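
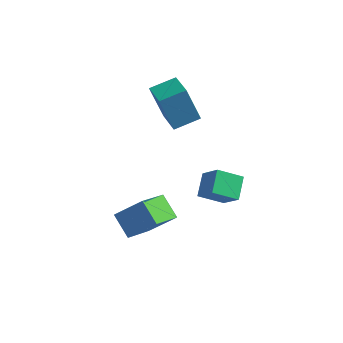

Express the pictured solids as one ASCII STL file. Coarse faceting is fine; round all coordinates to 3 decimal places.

solid 
facet normal -0.712 -0.519 0.472
outer loop
vertex 2.848 0.362 -2.043
vertex 1.854 0.776 -3.087
vertex 3.155 -0.714 -2.762
endloop
endfacet
facet normal 0.663 -0.276 0.696
outer loop
vertex 4.166 0.024 -3.433
vertex 2.848 0.362 -2.043
vertex 3.155 -0.714 -2.762
endloop
endfacet
facet normal -0.713 -0.519 0.472
outer loop
vertex 3.155 -0.714 -2.762
vertex 1.854 0.776 -3.087
vertex 2.161 -0.299 -3.806
endloop
endfacet
facet normal 0.231 -0.809 -0.541
outer loop
vertex 2.161 -0.299 -3.806
vertex 4.166 0.024 -3.433
vertex 3.155 -0.714 -2.762
endloop
endfacet
facet normal -0.231 0.809 0.541
outer loop
vertex 2.848 0.362 -2.043
vertex 2.865 1.514 -3.758
vertex 1.854 0.776 -3.087
endloop
endfacet
facet normal 0.663 -0.276 0.696
outer loop
vertex 3.859 1.099 -2.714
vertex 2.848 0.362 -2.043
vertex 4.166 0.024 -3.433
endloop
endfacet
facet normal -0.231 0.809 0.541
outer loop
vertex 3.859 1.099 -2.714
vertex 2.865 1.514 -3.758
vertex 2.848 0.362 -2.043
endloop
endfacet
facet normal -0.663 0.276 -0.696
outer loop
vertex 1.854 0.776 -3.087
vertex 2.865 1.514 -3.758
vertex 2.161 -0.299 -3.806
endloop
endfacet
facet normal 0.231 -0.809 -0.541
outer loop
vertex 3.172 0.438 -4.477
vertex 4.166 0.024 -3.433
vertex 2.161 -0.299 -3.806
endloop
endfacet
facet normal -0.663 0.276 -0.696
outer loop
vertex 2.161 -0.299 -3.806
vertex 2.865 1.514 -3.758
vertex 3.172 0.438 -4.477
endloop
endfacet
facet normal 0.712 0.519 -0.472
outer loop
vertex 3.172 0.438 -4.477
vertex 3.859 1.099 -2.714
vertex 4.166 0.024 -3.433
endloop
endfacet
facet normal 0.713 0.519 -0.472
outer loop
vertex 2.865 1.514 -3.758
vertex 3.859 1.099 -2.714
vertex 3.172 0.438 -4.477
endloop
endfacet
facet normal -0.691 -0.316 -0.650
outer loop
vertex -0.089 -4.153 -3.069
vertex -0.01 -2.38 -4.014
vertex 0.922 -4.643 -3.905
endloop
endfacet
facet normal -0.039 -0.882 0.470
outer loop
vertex 2.11 -4.1 -2.786
vertex -0.089 -4.153 -3.069
vertex 0.922 -4.643 -3.905
endloop
endfacet
facet normal -0.691 -0.316 -0.650
outer loop
vertex 0.922 -4.643 -3.905
vertex -0.01 -2.38 -4.014
vertex 1.0 -2.871 -4.849
endloop
endfacet
facet normal 0.722 -0.350 -0.597
outer loop
vertex 1.0 -2.871 -4.849
vertex 2.11 -4.1 -2.786
vertex 0.922 -4.643 -3.905
endloop
endfacet
facet normal -0.722 0.350 0.597
outer loop
vertex -0.089 -4.153 -3.069
vertex 1.178 -1.837 -2.895
vertex -0.01 -2.38 -4.014
endloop
endfacet
facet normal -0.039 -0.881 0.471
outer loop
vertex 1.1 -3.609 -1.951
vertex -0.089 -4.153 -3.069
vertex 2.11 -4.1 -2.786
endloop
endfacet
facet normal -0.722 0.350 0.597
outer loop
vertex 1.1 -3.609 -1.951
vertex 1.178 -1.837 -2.895
vertex -0.089 -4.153 -3.069
endloop
endfacet
facet normal 0.040 0.882 -0.470
outer loop
vertex -0.01 -2.38 -4.014
vertex 1.178 -1.837 -2.895
vertex 1.0 -2.871 -4.849
endloop
endfacet
facet normal 0.722 -0.350 -0.597
outer loop
vertex 2.189 -2.327 -3.731
vertex 2.11 -4.1 -2.786
vertex 1.0 -2.871 -4.849
endloop
endfacet
facet normal 0.039 0.882 -0.470
outer loop
vertex 1.0 -2.871 -4.849
vertex 1.178 -1.837 -2.895
vertex 2.189 -2.327 -3.731
endloop
endfacet
facet normal 0.691 0.316 0.650
outer loop
vertex 2.189 -2.327 -3.731
vertex 1.1 -3.609 -1.951
vertex 2.11 -4.1 -2.786
endloop
endfacet
facet normal 0.691 0.316 0.650
outer loop
vertex 1.178 -1.837 -2.895
vertex 1.1 -3.609 -1.951
vertex 2.189 -2.327 -3.731
endloop
endfacet
facet normal -0.615 -0.733 -0.290
outer loop
vertex 0.194 -0.421 2.453
vertex -0.941 0.633 2.194
vertex 0.84 -0.199 0.52
endloop
endfacet
facet normal 0.723 -0.671 0.164
outer loop
vertex 1.701 0.827 0.926
vertex 0.194 -0.421 2.453
vertex 0.84 -0.199 0.52
endloop
endfacet
facet normal -0.615 -0.734 -0.289
outer loop
vertex 0.84 -0.199 0.52
vertex -0.941 0.633 2.194
vertex -0.295 0.854 0.261
endloop
endfacet
facet normal 0.316 0.108 -0.943
outer loop
vertex -0.295 0.854 0.261
vertex 1.701 0.827 0.926
vertex 0.84 -0.199 0.52
endloop
endfacet
facet normal -0.316 -0.108 0.943
outer loop
vertex 0.194 -0.421 2.453
vertex -0.08 1.659 2.6
vertex -0.941 0.633 2.194
endloop
endfacet
facet normal 0.723 -0.671 0.165
outer loop
vertex 1.055 0.606 2.859
vertex 0.194 -0.421 2.453
vertex 1.701 0.827 0.926
endloop
endfacet
facet normal -0.315 -0.108 0.943
outer loop
vertex 1.055 0.606 2.859
vertex -0.08 1.659 2.6
vertex 0.194 -0.421 2.453
endloop
endfacet
facet normal -0.722 0.671 -0.165
outer loop
vertex -0.941 0.633 2.194
vertex -0.08 1.659 2.6
vertex -0.295 0.854 0.261
endloop
endfacet
facet normal 0.316 0.108 -0.943
outer loop
vertex 0.566 1.881 0.667
vertex 1.701 0.827 0.926
vertex -0.295 0.854 0.261
endloop
endfacet
facet normal -0.723 0.671 -0.165
outer loop
vertex -0.295 0.854 0.261
vertex -0.08 1.659 2.6
vertex 0.566 1.881 0.667
endloop
endfacet
facet normal 0.615 0.733 0.289
outer loop
vertex 0.566 1.881 0.667
vertex 1.055 0.606 2.859
vertex 1.701 0.827 0.926
endloop
endfacet
facet normal 0.615 0.734 0.290
outer loop
vertex -0.08 1.659 2.6
vertex 1.055 0.606 2.859
vertex 0.566 1.881 0.667
endloop
endfacet

endsolid


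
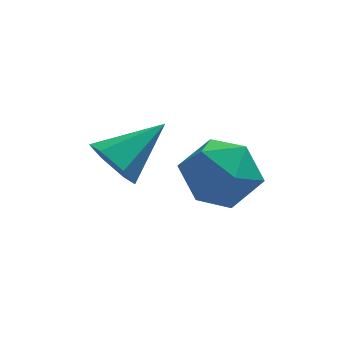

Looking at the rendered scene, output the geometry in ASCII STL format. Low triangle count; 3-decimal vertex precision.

solid 
facet normal -0.771 -0.421 -0.477
outer loop
vertex -3.976 -0.892 -3.907
vertex -4.522 -0.403 -3.456
vertex -4.211 -0.121 -4.207
endloop
endfacet
facet normal 0.819 0.027 -0.573
outer loop
vertex -3.976 -0.892 -3.907
vertex -4.211 -0.121 -4.207
vertex -3.078 0.383 -2.564
endloop
endfacet
facet normal -0.772 -0.420 -0.477
outer loop
vertex -4.211 -0.121 -4.207
vertex -4.522 -0.403 -3.456
vertex -4.756 0.368 -3.756
endloop
endfacet
facet normal 0.333 0.812 -0.479
outer loop
vertex -4.211 -0.121 -4.207
vertex -4.756 0.368 -3.756
vertex -3.078 0.383 -2.564
endloop
endfacet
facet normal -0.772 -0.420 -0.477
outer loop
vertex -4.756 0.368 -3.756
vertex -4.522 -0.403 -3.456
vertex -5.067 0.086 -3.005
endloop
endfacet
facet normal -0.201 0.942 0.271
outer loop
vertex -4.756 0.368 -3.756
vertex -5.067 0.086 -3.005
vertex -3.078 0.383 -2.564
endloop
endfacet
facet normal -0.772 -0.421 -0.477
outer loop
vertex -5.067 0.086 -3.005
vertex -4.522 -0.403 -3.456
vertex -4.832 -0.685 -2.705
endloop
endfacet
facet normal -0.248 0.285 0.926
outer loop
vertex -5.067 0.086 -3.005
vertex -4.832 -0.685 -2.705
vertex -3.078 0.383 -2.564
endloop
endfacet
facet normal -0.772 -0.421 -0.477
outer loop
vertex -4.832 -0.685 -2.705
vertex -4.522 -0.403 -3.456
vertex -4.287 -1.174 -3.156
endloop
endfacet
facet normal 0.238 -0.501 0.832
outer loop
vertex -4.832 -0.685 -2.705
vertex -4.287 -1.174 -3.156
vertex -3.078 0.383 -2.564
endloop
endfacet
facet normal -0.771 -0.421 -0.477
outer loop
vertex -4.287 -1.174 -3.156
vertex -4.522 -0.403 -3.456
vertex -3.976 -0.892 -3.907
endloop
endfacet
facet normal 0.772 -0.631 0.083
outer loop
vertex -4.287 -1.174 -3.156
vertex -3.976 -0.892 -3.907
vertex -3.078 0.383 -2.564
endloop
endfacet
facet normal 0.130 -0.390 0.912
outer loop
vertex -1.245 -1.592 -2.131
vertex -2.396 -1.832 -2.069
vertex -1.651 -2.628 -2.516
endloop
endfacet
facet normal 0.717 -0.472 0.513
outer loop
vertex -1.245 -1.592 -2.131
vertex -1.651 -2.628 -2.516
vertex -0.83 -2.051 -3.132
endloop
endfacet
facet normal 0.935 0.175 0.307
outer loop
vertex -1.245 -1.592 -2.131
vertex -0.83 -2.051 -3.132
vertex -1.067 -0.899 -3.067
endloop
endfacet
facet normal 0.484 0.657 0.578
outer loop
vertex -1.245 -1.592 -2.131
vertex -1.067 -0.899 -3.067
vertex -2.035 -0.764 -2.41
endloop
endfacet
facet normal -0.013 0.308 0.951
outer loop
vertex -1.245 -1.592 -2.131
vertex -2.035 -0.764 -2.41
vertex -2.396 -1.832 -2.069
endloop
endfacet
facet normal 0.537 -0.840 -0.071
outer loop
vertex -0.83 -2.051 -3.132
vertex -1.651 -2.628 -2.516
vertex -1.725 -2.576 -3.69
endloop
endfacet
facet normal -0.412 -0.708 0.574
outer loop
vertex -1.651 -2.628 -2.516
vertex -2.396 -1.832 -2.069
vertex -2.693 -2.441 -3.033
endloop
endfacet
facet normal -0.645 0.422 0.638
outer loop
vertex -2.396 -1.832 -2.069
vertex -2.035 -0.764 -2.41
vertex -2.93 -1.289 -2.968
endloop
endfacet
facet normal 0.160 0.986 0.034
outer loop
vertex -2.035 -0.764 -2.41
vertex -1.067 -0.899 -3.067
vertex -2.109 -0.712 -3.584
endloop
endfacet
facet normal 0.891 0.206 -0.405
outer loop
vertex -1.067 -0.899 -3.067
vertex -0.83 -2.051 -3.132
vertex -1.364 -1.508 -4.031
endloop
endfacet
facet normal -0.484 -0.657 -0.578
outer loop
vertex -2.515 -1.748 -3.969
vertex -1.725 -2.576 -3.69
vertex -2.693 -2.441 -3.033
endloop
endfacet
facet normal -0.935 -0.175 -0.307
outer loop
vertex -2.515 -1.748 -3.969
vertex -2.693 -2.441 -3.033
vertex -2.93 -1.289 -2.968
endloop
endfacet
facet normal -0.717 0.472 -0.513
outer loop
vertex -2.515 -1.748 -3.969
vertex -2.93 -1.289 -2.968
vertex -2.109 -0.712 -3.584
endloop
endfacet
facet normal -0.130 0.390 -0.912
outer loop
vertex -2.515 -1.748 -3.969
vertex -2.109 -0.712 -3.584
vertex -1.364 -1.508 -4.031
endloop
endfacet
facet normal 0.013 -0.308 -0.951
outer loop
vertex -2.515 -1.748 -3.969
vertex -1.364 -1.508 -4.031
vertex -1.725 -2.576 -3.69
endloop
endfacet
facet normal -0.160 -0.986 -0.034
outer loop
vertex -2.693 -2.441 -3.033
vertex -1.725 -2.576 -3.69
vertex -1.651 -2.628 -2.516
endloop
endfacet
facet normal -0.891 -0.206 0.405
outer loop
vertex -2.93 -1.289 -2.968
vertex -2.693 -2.441 -3.033
vertex -2.396 -1.832 -2.069
endloop
endfacet
facet normal -0.537 0.840 0.071
outer loop
vertex -2.109 -0.712 -3.584
vertex -2.93 -1.289 -2.968
vertex -2.035 -0.764 -2.41
endloop
endfacet
facet normal 0.412 0.708 -0.574
outer loop
vertex -1.364 -1.508 -4.031
vertex -2.109 -0.712 -3.584
vertex -1.067 -0.899 -3.067
endloop
endfacet
facet normal 0.645 -0.422 -0.638
outer loop
vertex -1.725 -2.576 -3.69
vertex -1.364 -1.508 -4.031
vertex -0.83 -2.051 -3.132
endloop
endfacet

endsolid


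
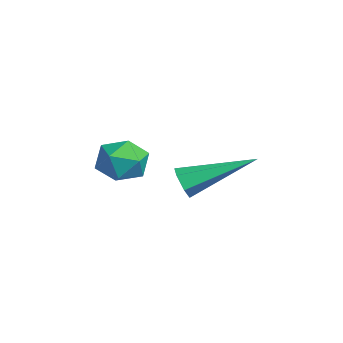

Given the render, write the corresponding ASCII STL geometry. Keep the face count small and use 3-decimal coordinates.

solid 
facet normal -0.969 0.197 -0.151
outer loop
vertex -0.794 -1.977 0.627
vertex -0.962 -2.673 0.796
vertex -0.94 -2.161 1.324
endloop
endfacet
facet normal -0.623 0.778 0.075
outer loop
vertex -0.794 -1.977 0.627
vertex -0.94 -2.161 1.324
vertex -0.385 -1.702 1.173
endloop
endfacet
facet normal -0.098 0.916 -0.388
outer loop
vertex -0.794 -1.977 0.627
vertex -0.385 -1.702 1.173
vertex -0.063 -1.931 0.552
endloop
endfacet
facet normal -0.119 0.420 -0.900
outer loop
vertex -0.794 -1.977 0.627
vertex -0.063 -1.931 0.552
vertex -0.42 -2.531 0.319
endloop
endfacet
facet normal -0.657 -0.024 -0.754
outer loop
vertex -0.794 -1.977 0.627
vertex -0.42 -2.531 0.319
vertex -0.962 -2.673 0.796
endloop
endfacet
facet normal -0.327 0.628 0.706
outer loop
vertex -0.385 -1.702 1.173
vertex -0.94 -2.161 1.324
vertex -0.3 -2.229 1.681
endloop
endfacet
facet normal -0.887 -0.313 0.340
outer loop
vertex -0.94 -2.161 1.324
vertex -0.962 -2.673 0.796
vertex -0.657 -2.829 1.448
endloop
endfacet
facet normal -0.382 -0.673 -0.634
outer loop
vertex -0.962 -2.673 0.796
vertex -0.42 -2.531 0.319
vertex -0.335 -3.058 0.827
endloop
endfacet
facet normal 0.490 0.046 -0.870
outer loop
vertex -0.42 -2.531 0.319
vertex -0.063 -1.931 0.552
vertex 0.22 -2.599 0.676
endloop
endfacet
facet normal 0.524 0.851 -0.042
outer loop
vertex -0.063 -1.931 0.552
vertex -0.385 -1.702 1.173
vertex 0.242 -2.087 1.204
endloop
endfacet
facet normal 0.119 -0.420 0.900
outer loop
vertex 0.074 -2.783 1.373
vertex -0.3 -2.229 1.681
vertex -0.657 -2.829 1.448
endloop
endfacet
facet normal 0.098 -0.916 0.388
outer loop
vertex 0.074 -2.783 1.373
vertex -0.657 -2.829 1.448
vertex -0.335 -3.058 0.827
endloop
endfacet
facet normal 0.623 -0.778 -0.075
outer loop
vertex 0.074 -2.783 1.373
vertex -0.335 -3.058 0.827
vertex 0.22 -2.599 0.676
endloop
endfacet
facet normal 0.969 -0.197 0.151
outer loop
vertex 0.074 -2.783 1.373
vertex 0.22 -2.599 0.676
vertex 0.242 -2.087 1.204
endloop
endfacet
facet normal 0.657 0.024 0.754
outer loop
vertex 0.074 -2.783 1.373
vertex 0.242 -2.087 1.204
vertex -0.3 -2.229 1.681
endloop
endfacet
facet normal -0.490 -0.046 0.870
outer loop
vertex -0.657 -2.829 1.448
vertex -0.3 -2.229 1.681
vertex -0.94 -2.161 1.324
endloop
endfacet
facet normal -0.524 -0.851 0.042
outer loop
vertex -0.335 -3.058 0.827
vertex -0.657 -2.829 1.448
vertex -0.962 -2.673 0.796
endloop
endfacet
facet normal 0.327 -0.628 -0.706
outer loop
vertex 0.22 -2.599 0.676
vertex -0.335 -3.058 0.827
vertex -0.42 -2.531 0.319
endloop
endfacet
facet normal 0.887 0.313 -0.340
outer loop
vertex 0.242 -2.087 1.204
vertex 0.22 -2.599 0.676
vertex -0.063 -1.931 0.552
endloop
endfacet
facet normal 0.382 0.673 0.634
outer loop
vertex -0.3 -2.229 1.681
vertex 0.242 -2.087 1.204
vertex -0.385 -1.702 1.173
endloop
endfacet
facet normal -0.146 -0.914 -0.379
outer loop
vertex -0.445 -1.003 0.315
vertex -0.689 -0.803 -0.073
vertex -0.194 -0.872 -0.097
endloop
endfacet
facet normal 0.864 -0.113 0.490
outer loop
vertex -0.445 -1.003 0.315
vertex -0.194 -0.872 -0.097
vertex -0.391 1.043 0.693
endloop
endfacet
facet normal -0.146 -0.914 -0.380
outer loop
vertex -0.194 -0.872 -0.097
vertex -0.689 -0.803 -0.073
vertex -0.437 -0.672 -0.485
endloop
endfacet
facet normal 0.873 0.260 -0.413
outer loop
vertex -0.194 -0.872 -0.097
vertex -0.437 -0.672 -0.485
vertex -0.391 1.043 0.693
endloop
endfacet
facet normal -0.148 -0.913 -0.381
outer loop
vertex -0.437 -0.672 -0.485
vertex -0.689 -0.803 -0.073
vertex -0.932 -0.602 -0.461
endloop
endfacet
facet normal 0.040 0.565 -0.824
outer loop
vertex -0.437 -0.672 -0.485
vertex -0.932 -0.602 -0.461
vertex -0.391 1.043 0.693
endloop
endfacet
facet normal -0.148 -0.913 -0.380
outer loop
vertex -0.932 -0.602 -0.461
vertex -0.689 -0.803 -0.073
vertex -1.183 -0.733 -0.049
endloop
endfacet
facet normal -0.803 0.496 -0.331
outer loop
vertex -0.932 -0.602 -0.461
vertex -1.183 -0.733 -0.049
vertex -0.391 1.043 0.693
endloop
endfacet
facet normal -0.148 -0.914 -0.378
outer loop
vertex -1.183 -0.733 -0.049
vertex -0.689 -0.803 -0.073
vertex -0.94 -0.933 0.339
endloop
endfacet
facet normal -0.811 0.123 0.572
outer loop
vertex -1.183 -0.733 -0.049
vertex -0.94 -0.933 0.339
vertex -0.391 1.043 0.693
endloop
endfacet
facet normal -0.148 -0.914 -0.378
outer loop
vertex -0.94 -0.933 0.339
vertex -0.689 -0.803 -0.073
vertex -0.445 -1.003 0.315
endloop
endfacet
facet normal 0.022 -0.182 0.983
outer loop
vertex -0.94 -0.933 0.339
vertex -0.445 -1.003 0.315
vertex -0.391 1.043 0.693
endloop
endfacet

endsolid


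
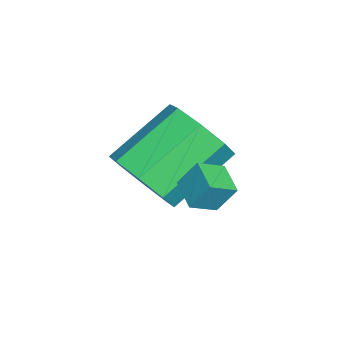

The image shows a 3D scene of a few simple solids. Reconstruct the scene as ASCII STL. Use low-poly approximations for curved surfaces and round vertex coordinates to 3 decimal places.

solid 
facet normal 0.585 -0.593 -0.553
outer loop
vertex 0.223 -3.845 1.556
vertex -0.571 -3.938 0.815
vertex 0.265 -3.256 0.968
endloop
endfacet
facet normal 0.810 0.385 0.443
outer loop
vertex 0.223 -3.845 1.556
vertex 0.265 -3.256 0.968
vertex -1.034 -2.569 2.745
endloop
endfacet
facet normal 0.810 0.385 0.443
outer loop
vertex -1.034 -2.569 2.745
vertex 0.265 -3.256 0.968
vertex -0.992 -1.98 2.157
endloop
endfacet
facet normal -0.584 0.594 0.553
outer loop
vertex -1.034 -2.569 2.745
vertex -0.992 -1.98 2.157
vertex -1.829 -2.662 2.005
endloop
endfacet
facet normal 0.585 -0.593 -0.553
outer loop
vertex 0.265 -3.256 0.968
vertex -0.571 -3.938 0.815
vertex -0.183 -3.066 0.29
endloop
endfacet
facet normal 0.608 0.772 -0.185
outer loop
vertex 0.265 -3.256 0.968
vertex -0.183 -3.066 0.29
vertex -0.992 -1.98 2.157
endloop
endfacet
facet normal 0.608 0.772 -0.185
outer loop
vertex -0.992 -1.98 2.157
vertex -0.183 -3.066 0.29
vertex -1.44 -1.79 1.479
endloop
endfacet
facet normal -0.584 0.594 0.553
outer loop
vertex -0.992 -1.98 2.157
vertex -1.44 -1.79 1.479
vertex -1.829 -2.662 2.005
endloop
endfacet
facet normal 0.584 -0.593 -0.554
outer loop
vertex -0.183 -3.066 0.29
vertex -0.571 -3.938 0.815
vertex -0.859 -3.386 -0.08
endloop
endfacet
facet normal 0.051 0.707 -0.705
outer loop
vertex -0.183 -3.066 0.29
vertex -0.859 -3.386 -0.08
vertex -1.44 -1.79 1.479
endloop
endfacet
facet normal 0.050 0.707 -0.705
outer loop
vertex -1.44 -1.79 1.479
vertex -0.859 -3.386 -0.08
vertex -2.116 -2.111 1.109
endloop
endfacet
facet normal -0.585 0.594 0.553
outer loop
vertex -1.44 -1.79 1.479
vertex -2.116 -2.111 1.109
vertex -1.829 -2.662 2.005
endloop
endfacet
facet normal 0.585 -0.593 -0.554
outer loop
vertex -0.859 -3.386 -0.08
vertex -0.571 -3.938 0.815
vertex -1.366 -4.031 0.075
endloop
endfacet
facet normal -0.537 0.227 -0.812
outer loop
vertex -0.859 -3.386 -0.08
vertex -1.366 -4.031 0.075
vertex -2.116 -2.111 1.109
endloop
endfacet
facet normal -0.537 0.228 -0.812
outer loop
vertex -2.116 -2.111 1.109
vertex -1.366 -4.031 0.075
vertex -2.623 -2.755 1.264
endloop
endfacet
facet normal -0.585 0.594 0.552
outer loop
vertex -2.116 -2.111 1.109
vertex -2.623 -2.755 1.264
vertex -1.829 -2.662 2.005
endloop
endfacet
facet normal 0.584 -0.594 -0.553
outer loop
vertex -1.366 -4.031 0.075
vertex -0.571 -3.938 0.815
vertex -1.408 -4.62 0.663
endloop
endfacet
facet normal -0.810 -0.385 -0.443
outer loop
vertex -1.366 -4.031 0.075
vertex -1.408 -4.62 0.663
vertex -2.623 -2.755 1.264
endloop
endfacet
facet normal -0.810 -0.385 -0.443
outer loop
vertex -2.623 -2.755 1.264
vertex -1.408 -4.62 0.663
vertex -2.665 -3.344 1.852
endloop
endfacet
facet normal -0.585 0.593 0.553
outer loop
vertex -2.623 -2.755 1.264
vertex -2.665 -3.344 1.852
vertex -1.829 -2.662 2.005
endloop
endfacet
facet normal 0.584 -0.594 -0.553
outer loop
vertex -1.408 -4.62 0.663
vertex -0.571 -3.938 0.815
vertex -0.96 -4.81 1.341
endloop
endfacet
facet normal -0.608 -0.772 0.185
outer loop
vertex -1.408 -4.62 0.663
vertex -0.96 -4.81 1.341
vertex -2.665 -3.344 1.852
endloop
endfacet
facet normal -0.608 -0.772 0.185
outer loop
vertex -2.665 -3.344 1.852
vertex -0.96 -4.81 1.341
vertex -2.217 -3.534 2.53
endloop
endfacet
facet normal -0.585 0.593 0.553
outer loop
vertex -2.665 -3.344 1.852
vertex -2.217 -3.534 2.53
vertex -1.829 -2.662 2.005
endloop
endfacet
facet normal 0.585 -0.594 -0.553
outer loop
vertex -0.96 -4.81 1.341
vertex -0.571 -3.938 0.815
vertex -0.284 -4.489 1.711
endloop
endfacet
facet normal -0.050 -0.707 0.705
outer loop
vertex -0.96 -4.81 1.341
vertex -0.284 -4.489 1.711
vertex -2.217 -3.534 2.53
endloop
endfacet
facet normal -0.051 -0.708 0.705
outer loop
vertex -2.217 -3.534 2.53
vertex -0.284 -4.489 1.711
vertex -1.541 -3.214 2.9
endloop
endfacet
facet normal -0.584 0.593 0.554
outer loop
vertex -2.217 -3.534 2.53
vertex -1.541 -3.214 2.9
vertex -1.829 -2.662 2.005
endloop
endfacet
facet normal 0.585 -0.594 -0.552
outer loop
vertex -0.284 -4.489 1.711
vertex -0.571 -3.938 0.815
vertex 0.223 -3.845 1.556
endloop
endfacet
facet normal 0.537 -0.228 0.812
outer loop
vertex -0.284 -4.489 1.711
vertex 0.223 -3.845 1.556
vertex -1.541 -3.214 2.9
endloop
endfacet
facet normal 0.537 -0.227 0.812
outer loop
vertex -1.541 -3.214 2.9
vertex 0.223 -3.845 1.556
vertex -1.034 -2.569 2.745
endloop
endfacet
facet normal -0.585 0.593 0.554
outer loop
vertex -1.541 -3.214 2.9
vertex -1.034 -2.569 2.745
vertex -1.829 -2.662 2.005
endloop
endfacet
facet normal -0.542 0.703 -0.460
outer loop
vertex 0.145 -1.818 2.22
vertex 0.892 -1.399 1.98
vertex 0.169 -2.292 1.467
endloop
endfacet
facet normal -0.840 -0.471 0.270
outer loop
vertex 0.608 -2.861 1.84
vertex 0.145 -1.818 2.22
vertex 0.169 -2.292 1.467
endloop
endfacet
facet normal -0.542 0.703 -0.460
outer loop
vertex 0.169 -2.292 1.467
vertex 0.892 -1.399 1.98
vertex 0.916 -1.873 1.227
endloop
endfacet
facet normal 0.027 -0.533 -0.846
outer loop
vertex 0.916 -1.873 1.227
vertex 0.608 -2.861 1.84
vertex 0.169 -2.292 1.467
endloop
endfacet
facet normal -0.027 0.533 0.846
outer loop
vertex 0.145 -1.818 2.22
vertex 1.331 -1.968 2.353
vertex 0.892 -1.399 1.98
endloop
endfacet
facet normal -0.840 -0.471 0.270
outer loop
vertex 0.584 -2.387 2.593
vertex 0.145 -1.818 2.22
vertex 0.608 -2.861 1.84
endloop
endfacet
facet normal -0.027 0.533 0.846
outer loop
vertex 0.584 -2.387 2.593
vertex 1.331 -1.968 2.353
vertex 0.145 -1.818 2.22
endloop
endfacet
facet normal 0.840 0.471 -0.270
outer loop
vertex 0.892 -1.399 1.98
vertex 1.331 -1.968 2.353
vertex 0.916 -1.873 1.227
endloop
endfacet
facet normal 0.027 -0.533 -0.846
outer loop
vertex 1.355 -2.442 1.6
vertex 0.608 -2.861 1.84
vertex 0.916 -1.873 1.227
endloop
endfacet
facet normal 0.840 0.471 -0.270
outer loop
vertex 0.916 -1.873 1.227
vertex 1.331 -1.968 2.353
vertex 1.355 -2.442 1.6
endloop
endfacet
facet normal 0.542 -0.703 0.460
outer loop
vertex 1.355 -2.442 1.6
vertex 0.584 -2.387 2.593
vertex 0.608 -2.861 1.84
endloop
endfacet
facet normal 0.542 -0.703 0.460
outer loop
vertex 1.331 -1.968 2.353
vertex 0.584 -2.387 2.593
vertex 1.355 -2.442 1.6
endloop
endfacet

endsolid


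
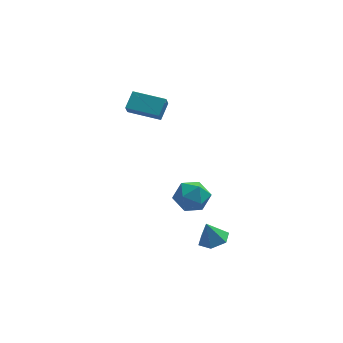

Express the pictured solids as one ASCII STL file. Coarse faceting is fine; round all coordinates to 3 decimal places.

solid 
facet normal 0.307 -0.043 -0.951
outer loop
vertex 0.232 -3.011 -2.16
vertex -0.597 -3.248 -2.417
vertex -0.369 -2.378 -2.383
endloop
endfacet
facet normal 0.428 0.633 0.645
outer loop
vertex 0.232 -3.011 -2.16
vertex -0.369 -2.378 -2.383
vertex -1.003 -3.192 -1.163
endloop
endfacet
facet normal 0.307 -0.043 -0.951
outer loop
vertex -0.369 -2.378 -2.383
vertex -0.597 -3.248 -2.417
vertex -1.198 -2.616 -2.64
endloop
endfacet
facet normal -0.362 0.851 0.380
outer loop
vertex -0.369 -2.378 -2.383
vertex -1.198 -2.616 -2.64
vertex -1.003 -3.192 -1.163
endloop
endfacet
facet normal 0.308 -0.042 -0.950
outer loop
vertex -1.198 -2.616 -2.64
vertex -0.597 -3.248 -2.417
vertex -1.426 -3.486 -2.675
endloop
endfacet
facet normal -0.946 0.239 0.218
outer loop
vertex -1.198 -2.616 -2.64
vertex -1.426 -3.486 -2.675
vertex -1.003 -3.192 -1.163
endloop
endfacet
facet normal 0.308 -0.043 -0.950
outer loop
vertex -1.426 -3.486 -2.675
vertex -0.597 -3.248 -2.417
vertex -0.826 -4.118 -2.452
endloop
endfacet
facet normal -0.741 -0.590 0.322
outer loop
vertex -1.426 -3.486 -2.675
vertex -0.826 -4.118 -2.452
vertex -1.003 -3.192 -1.163
endloop
endfacet
facet normal 0.307 -0.043 -0.951
outer loop
vertex -0.826 -4.118 -2.452
vertex -0.597 -3.248 -2.417
vertex 0.003 -3.88 -2.195
endloop
endfacet
facet normal 0.050 -0.808 0.587
outer loop
vertex -0.826 -4.118 -2.452
vertex 0.003 -3.88 -2.195
vertex -1.003 -3.192 -1.163
endloop
endfacet
facet normal 0.307 -0.043 -0.951
outer loop
vertex 0.003 -3.88 -2.195
vertex -0.597 -3.248 -2.417
vertex 0.232 -3.011 -2.16
endloop
endfacet
facet normal 0.633 -0.197 0.749
outer loop
vertex 0.003 -3.88 -2.195
vertex 0.232 -3.011 -2.16
vertex -1.003 -3.192 -1.163
endloop
endfacet
facet normal -0.276 -0.204 0.939
outer loop
vertex -2.202 -1.58 0.957
vertex -2.211 -2.658 0.72
vertex -1.288 -2.183 1.094
endloop
endfacet
facet normal 0.120 0.389 0.914
outer loop
vertex -2.202 -1.58 0.957
vertex -1.288 -2.183 1.094
vertex -1.221 -1.172 0.655
endloop
endfacet
facet normal -0.207 0.853 0.480
outer loop
vertex -2.202 -1.58 0.957
vertex -1.221 -1.172 0.655
vertex -2.104 -1.023 0.009
endloop
endfacet
facet normal -0.803 0.546 0.238
outer loop
vertex -2.202 -1.58 0.957
vertex -2.104 -1.023 0.009
vertex -2.716 -1.941 0.049
endloop
endfacet
facet normal -0.846 -0.108 0.522
outer loop
vertex -2.202 -1.58 0.957
vertex -2.716 -1.941 0.049
vertex -2.211 -2.658 0.72
endloop
endfacet
facet normal 0.750 0.221 0.624
outer loop
vertex -1.221 -1.172 0.655
vertex -1.288 -2.183 1.094
vertex -0.624 -1.999 0.231
endloop
endfacet
facet normal 0.110 -0.738 0.665
outer loop
vertex -1.288 -2.183 1.094
vertex -2.211 -2.658 0.72
vertex -1.236 -2.917 0.271
endloop
endfacet
facet normal -0.813 -0.582 -0.010
outer loop
vertex -2.211 -2.658 0.72
vertex -2.716 -1.941 0.049
vertex -2.119 -2.768 -0.375
endloop
endfacet
facet normal -0.743 0.475 -0.471
outer loop
vertex -2.716 -1.941 0.049
vertex -2.104 -1.023 0.009
vertex -2.052 -1.757 -0.814
endloop
endfacet
facet normal 0.222 0.972 -0.079
outer loop
vertex -2.104 -1.023 0.009
vertex -1.221 -1.172 0.655
vertex -1.129 -1.282 -0.44
endloop
endfacet
facet normal 0.803 -0.546 -0.238
outer loop
vertex -1.138 -2.36 -0.677
vertex -0.624 -1.999 0.231
vertex -1.236 -2.917 0.271
endloop
endfacet
facet normal 0.207 -0.853 -0.480
outer loop
vertex -1.138 -2.36 -0.677
vertex -1.236 -2.917 0.271
vertex -2.119 -2.768 -0.375
endloop
endfacet
facet normal -0.120 -0.389 -0.914
outer loop
vertex -1.138 -2.36 -0.677
vertex -2.119 -2.768 -0.375
vertex -2.052 -1.757 -0.814
endloop
endfacet
facet normal 0.276 0.204 -0.939
outer loop
vertex -1.138 -2.36 -0.677
vertex -2.052 -1.757 -0.814
vertex -1.129 -1.282 -0.44
endloop
endfacet
facet normal 0.846 0.108 -0.522
outer loop
vertex -1.138 -2.36 -0.677
vertex -1.129 -1.282 -0.44
vertex -0.624 -1.999 0.231
endloop
endfacet
facet normal 0.743 -0.475 0.471
outer loop
vertex -1.236 -2.917 0.271
vertex -0.624 -1.999 0.231
vertex -1.288 -2.183 1.094
endloop
endfacet
facet normal -0.222 -0.972 0.079
outer loop
vertex -2.119 -2.768 -0.375
vertex -1.236 -2.917 0.271
vertex -2.211 -2.658 0.72
endloop
endfacet
facet normal -0.750 -0.221 -0.624
outer loop
vertex -2.052 -1.757 -0.814
vertex -2.119 -2.768 -0.375
vertex -2.716 -1.941 0.049
endloop
endfacet
facet normal -0.110 0.738 -0.665
outer loop
vertex -1.129 -1.282 -0.44
vertex -2.052 -1.757 -0.814
vertex -2.104 -1.023 0.009
endloop
endfacet
facet normal 0.813 0.582 0.010
outer loop
vertex -0.624 -1.999 0.231
vertex -1.129 -1.282 -0.44
vertex -1.221 -1.172 0.655
endloop
endfacet
facet normal -0.916 0.390 0.095
outer loop
vertex -4.462 4.492 4.064
vertex -4.333 4.967 3.358
vertex -4.92 3.586 3.369
endloop
endfacet
facet normal -0.151 -0.552 0.820
outer loop
vertex -3.107 2.813 3.182
vertex -4.462 4.492 4.064
vertex -4.92 3.586 3.369
endloop
endfacet
facet normal -0.916 0.390 0.095
outer loop
vertex -4.92 3.586 3.369
vertex -4.333 4.967 3.358
vertex -4.791 4.061 2.664
endloop
endfacet
facet normal -0.372 -0.737 -0.564
outer loop
vertex -4.791 4.061 2.664
vertex -3.107 2.813 3.182
vertex -4.92 3.586 3.369
endloop
endfacet
facet normal 0.372 0.737 0.564
outer loop
vertex -4.462 4.492 4.064
vertex -2.52 4.194 3.171
vertex -4.333 4.967 3.358
endloop
endfacet
facet normal -0.150 -0.552 0.820
outer loop
vertex -2.649 3.719 3.876
vertex -4.462 4.492 4.064
vertex -3.107 2.813 3.182
endloop
endfacet
facet normal 0.373 0.737 0.564
outer loop
vertex -2.649 3.719 3.876
vertex -2.52 4.194 3.171
vertex -4.462 4.492 4.064
endloop
endfacet
facet normal 0.151 0.552 -0.820
outer loop
vertex -4.333 4.967 3.358
vertex -2.52 4.194 3.171
vertex -4.791 4.061 2.664
endloop
endfacet
facet normal -0.373 -0.737 -0.564
outer loop
vertex -2.978 3.288 2.476
vertex -3.107 2.813 3.182
vertex -4.791 4.061 2.664
endloop
endfacet
facet normal 0.151 0.553 -0.820
outer loop
vertex -4.791 4.061 2.664
vertex -2.52 4.194 3.171
vertex -2.978 3.288 2.476
endloop
endfacet
facet normal 0.916 -0.390 -0.095
outer loop
vertex -2.978 3.288 2.476
vertex -2.649 3.719 3.876
vertex -3.107 2.813 3.182
endloop
endfacet
facet normal 0.916 -0.390 -0.095
outer loop
vertex -2.52 4.194 3.171
vertex -2.649 3.719 3.876
vertex -2.978 3.288 2.476
endloop
endfacet

endsolid


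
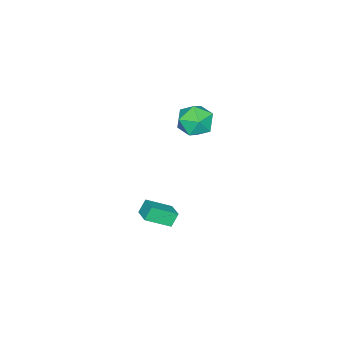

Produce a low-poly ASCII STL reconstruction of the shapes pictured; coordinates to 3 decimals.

solid 
facet normal -0.612 -0.749 -0.252
outer loop
vertex 3.454 -4.8 -2.727
vertex 2.985 -4.663 -1.995
vertex 2.533 -3.784 -3.51
endloop
endfacet
facet normal 0.534 -0.156 -0.831
outer loop
vertex 3.175 -2.997 -3.245
vertex 3.454 -4.8 -2.727
vertex 2.533 -3.784 -3.51
endloop
endfacet
facet normal -0.612 -0.750 -0.252
outer loop
vertex 2.533 -3.784 -3.51
vertex 2.985 -4.663 -1.995
vertex 2.063 -3.647 -2.778
endloop
endfacet
facet normal -0.584 0.643 -0.495
outer loop
vertex 2.063 -3.647 -2.778
vertex 3.175 -2.997 -3.245
vertex 2.533 -3.784 -3.51
endloop
endfacet
facet normal 0.584 -0.643 0.495
outer loop
vertex 3.454 -4.8 -2.727
vertex 3.627 -3.876 -1.73
vertex 2.985 -4.663 -1.995
endloop
endfacet
facet normal 0.534 -0.156 -0.831
outer loop
vertex 4.097 -4.013 -2.462
vertex 3.454 -4.8 -2.727
vertex 3.175 -2.997 -3.245
endloop
endfacet
facet normal 0.584 -0.644 0.495
outer loop
vertex 4.097 -4.013 -2.462
vertex 3.627 -3.876 -1.73
vertex 3.454 -4.8 -2.727
endloop
endfacet
facet normal -0.534 0.156 0.831
outer loop
vertex 2.985 -4.663 -1.995
vertex 3.627 -3.876 -1.73
vertex 2.063 -3.647 -2.778
endloop
endfacet
facet normal -0.584 0.644 -0.495
outer loop
vertex 2.706 -2.86 -2.513
vertex 3.175 -2.997 -3.245
vertex 2.063 -3.647 -2.778
endloop
endfacet
facet normal -0.534 0.156 0.831
outer loop
vertex 2.063 -3.647 -2.778
vertex 3.627 -3.876 -1.73
vertex 2.706 -2.86 -2.513
endloop
endfacet
facet normal 0.612 0.750 0.252
outer loop
vertex 2.706 -2.86 -2.513
vertex 4.097 -4.013 -2.462
vertex 3.175 -2.997 -3.245
endloop
endfacet
facet normal 0.612 0.749 0.253
outer loop
vertex 3.627 -3.876 -1.73
vertex 4.097 -4.013 -2.462
vertex 2.706 -2.86 -2.513
endloop
endfacet
facet normal 0.108 0.941 0.320
outer loop
vertex 1.337 -1.864 3.58
vertex 0.727 -2.088 4.446
vertex 1.801 -2.226 4.489
endloop
endfacet
facet normal 0.678 0.733 -0.054
outer loop
vertex 1.337 -1.864 3.58
vertex 1.801 -2.226 4.489
vertex 2.129 -2.601 3.528
endloop
endfacet
facet normal 0.458 0.541 -0.705
outer loop
vertex 1.337 -1.864 3.58
vertex 2.129 -2.601 3.528
vertex 1.258 -2.696 2.89
endloop
endfacet
facet normal -0.249 0.632 -0.734
outer loop
vertex 1.337 -1.864 3.58
vertex 1.258 -2.696 2.89
vertex 0.392 -2.378 3.458
endloop
endfacet
facet normal -0.465 0.879 -0.100
outer loop
vertex 1.337 -1.864 3.58
vertex 0.392 -2.378 3.458
vertex 0.727 -2.088 4.446
endloop
endfacet
facet normal 0.952 0.155 0.264
outer loop
vertex 2.129 -2.601 3.528
vertex 1.801 -2.226 4.489
vertex 2.008 -3.282 4.362
endloop
endfacet
facet normal 0.029 0.494 0.869
outer loop
vertex 1.801 -2.226 4.489
vertex 0.727 -2.088 4.446
vertex 1.142 -2.964 4.93
endloop
endfacet
facet normal -0.900 0.393 0.190
outer loop
vertex 0.727 -2.088 4.446
vertex 0.392 -2.378 3.458
vertex 0.271 -3.059 4.292
endloop
endfacet
facet normal -0.550 -0.007 -0.835
outer loop
vertex 0.392 -2.378 3.458
vertex 1.258 -2.696 2.89
vertex 0.599 -3.434 3.331
endloop
endfacet
facet normal 0.595 -0.154 -0.789
outer loop
vertex 1.258 -2.696 2.89
vertex 2.129 -2.601 3.528
vertex 1.673 -3.572 3.374
endloop
endfacet
facet normal 0.249 -0.632 0.734
outer loop
vertex 1.063 -3.796 4.24
vertex 2.008 -3.282 4.362
vertex 1.142 -2.964 4.93
endloop
endfacet
facet normal -0.458 -0.541 0.705
outer loop
vertex 1.063 -3.796 4.24
vertex 1.142 -2.964 4.93
vertex 0.271 -3.059 4.292
endloop
endfacet
facet normal -0.678 -0.733 0.054
outer loop
vertex 1.063 -3.796 4.24
vertex 0.271 -3.059 4.292
vertex 0.599 -3.434 3.331
endloop
endfacet
facet normal -0.108 -0.941 -0.320
outer loop
vertex 1.063 -3.796 4.24
vertex 0.599 -3.434 3.331
vertex 1.673 -3.572 3.374
endloop
endfacet
facet normal 0.465 -0.879 0.100
outer loop
vertex 1.063 -3.796 4.24
vertex 1.673 -3.572 3.374
vertex 2.008 -3.282 4.362
endloop
endfacet
facet normal 0.550 0.007 0.835
outer loop
vertex 1.142 -2.964 4.93
vertex 2.008 -3.282 4.362
vertex 1.801 -2.226 4.489
endloop
endfacet
facet normal -0.595 0.154 0.789
outer loop
vertex 0.271 -3.059 4.292
vertex 1.142 -2.964 4.93
vertex 0.727 -2.088 4.446
endloop
endfacet
facet normal -0.952 -0.155 -0.264
outer loop
vertex 0.599 -3.434 3.331
vertex 0.271 -3.059 4.292
vertex 0.392 -2.378 3.458
endloop
endfacet
facet normal -0.029 -0.494 -0.869
outer loop
vertex 1.673 -3.572 3.374
vertex 0.599 -3.434 3.331
vertex 1.258 -2.696 2.89
endloop
endfacet
facet normal 0.900 -0.393 -0.190
outer loop
vertex 2.008 -3.282 4.362
vertex 1.673 -3.572 3.374
vertex 2.129 -2.601 3.528
endloop
endfacet

endsolid


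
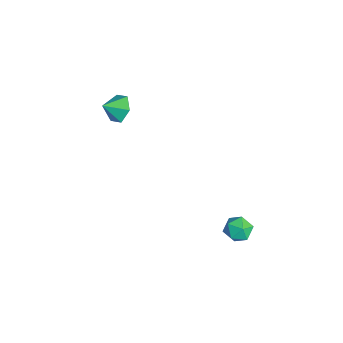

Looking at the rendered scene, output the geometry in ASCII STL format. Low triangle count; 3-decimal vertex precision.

solid 
facet normal -0.978 0.062 -0.197
outer loop
vertex 3.346 3.527 -4.641
vertex 3.149 3.324 -3.727
vertex 3.262 4.234 -4.001
endloop
endfacet
facet normal -0.604 0.494 -0.625
outer loop
vertex 3.346 3.527 -4.641
vertex 3.262 4.234 -4.001
vertex 3.96 4.261 -4.654
endloop
endfacet
facet normal -0.135 0.095 -0.986
outer loop
vertex 3.346 3.527 -4.641
vertex 3.96 4.261 -4.654
vertex 4.279 3.368 -4.784
endloop
endfacet
facet normal -0.219 -0.584 -0.782
outer loop
vertex 3.346 3.527 -4.641
vertex 4.279 3.368 -4.784
vertex 3.778 2.789 -4.211
endloop
endfacet
facet normal -0.740 -0.605 -0.294
outer loop
vertex 3.346 3.527 -4.641
vertex 3.778 2.789 -4.211
vertex 3.149 3.324 -3.727
endloop
endfacet
facet normal -0.237 0.948 -0.214
outer loop
vertex 3.96 4.261 -4.654
vertex 3.262 4.234 -4.001
vertex 4.142 4.511 -3.749
endloop
endfacet
facet normal -0.842 0.249 0.478
outer loop
vertex 3.262 4.234 -4.001
vertex 3.149 3.324 -3.727
vertex 3.641 3.932 -3.176
endloop
endfacet
facet normal -0.458 -0.829 0.321
outer loop
vertex 3.149 3.324 -3.727
vertex 3.778 2.789 -4.211
vertex 3.96 3.039 -3.306
endloop
endfacet
facet normal 0.384 -0.796 -0.468
outer loop
vertex 3.778 2.789 -4.211
vertex 4.279 3.368 -4.784
vertex 4.658 3.066 -3.959
endloop
endfacet
facet normal 0.521 0.302 -0.798
outer loop
vertex 4.279 3.368 -4.784
vertex 3.96 4.261 -4.654
vertex 4.771 3.976 -4.233
endloop
endfacet
facet normal 0.219 0.584 0.782
outer loop
vertex 4.574 3.773 -3.319
vertex 4.142 4.511 -3.749
vertex 3.641 3.932 -3.176
endloop
endfacet
facet normal 0.135 -0.095 0.986
outer loop
vertex 4.574 3.773 -3.319
vertex 3.641 3.932 -3.176
vertex 3.96 3.039 -3.306
endloop
endfacet
facet normal 0.604 -0.494 0.625
outer loop
vertex 4.574 3.773 -3.319
vertex 3.96 3.039 -3.306
vertex 4.658 3.066 -3.959
endloop
endfacet
facet normal 0.978 -0.062 0.197
outer loop
vertex 4.574 3.773 -3.319
vertex 4.658 3.066 -3.959
vertex 4.771 3.976 -4.233
endloop
endfacet
facet normal 0.740 0.605 0.294
outer loop
vertex 4.574 3.773 -3.319
vertex 4.771 3.976 -4.233
vertex 4.142 4.511 -3.749
endloop
endfacet
facet normal -0.384 0.796 0.468
outer loop
vertex 3.641 3.932 -3.176
vertex 4.142 4.511 -3.749
vertex 3.262 4.234 -4.001
endloop
endfacet
facet normal -0.521 -0.302 0.798
outer loop
vertex 3.96 3.039 -3.306
vertex 3.641 3.932 -3.176
vertex 3.149 3.324 -3.727
endloop
endfacet
facet normal 0.237 -0.948 0.214
outer loop
vertex 4.658 3.066 -3.959
vertex 3.96 3.039 -3.306
vertex 3.778 2.789 -4.211
endloop
endfacet
facet normal 0.842 -0.249 -0.478
outer loop
vertex 4.771 3.976 -4.233
vertex 4.658 3.066 -3.959
vertex 4.279 3.368 -4.784
endloop
endfacet
facet normal 0.458 0.829 -0.321
outer loop
vertex 4.142 4.511 -3.749
vertex 4.771 3.976 -4.233
vertex 3.96 4.261 -4.654
endloop
endfacet
facet normal -0.135 0.820 -0.557
outer loop
vertex -2.978 -1.665 0.47
vertex -3.964 -1.588 0.822
vertex -3.184 -1.11 1.337
endloop
endfacet
facet normal 0.865 -0.304 0.400
outer loop
vertex -2.978 -1.665 0.47
vertex -3.184 -1.11 1.337
vertex -3.796 -2.612 1.518
endloop
endfacet
facet normal -0.135 0.820 -0.556
outer loop
vertex -3.184 -1.11 1.337
vertex -3.964 -1.588 0.822
vertex -4.17 -1.033 1.69
endloop
endfacet
facet normal 0.335 -0.023 0.942
outer loop
vertex -3.184 -1.11 1.337
vertex -4.17 -1.033 1.69
vertex -3.796 -2.612 1.518
endloop
endfacet
facet normal -0.134 0.820 -0.556
outer loop
vertex -4.17 -1.033 1.69
vertex -3.964 -1.588 0.822
vertex -4.95 -1.51 1.174
endloop
endfacet
facet normal -0.452 -0.202 0.869
outer loop
vertex -4.17 -1.033 1.69
vertex -4.95 -1.51 1.174
vertex -3.796 -2.612 1.518
endloop
endfacet
facet normal -0.134 0.820 -0.557
outer loop
vertex -4.95 -1.51 1.174
vertex -3.964 -1.588 0.822
vertex -4.744 -2.065 0.307
endloop
endfacet
facet normal -0.706 -0.660 0.255
outer loop
vertex -4.95 -1.51 1.174
vertex -4.744 -2.065 0.307
vertex -3.796 -2.612 1.518
endloop
endfacet
facet normal -0.134 0.820 -0.556
outer loop
vertex -4.744 -2.065 0.307
vertex -3.964 -1.588 0.822
vertex -3.758 -2.142 -0.045
endloop
endfacet
facet normal -0.176 -0.941 -0.287
outer loop
vertex -4.744 -2.065 0.307
vertex -3.758 -2.142 -0.045
vertex -3.796 -2.612 1.518
endloop
endfacet
facet normal -0.134 0.820 -0.556
outer loop
vertex -3.758 -2.142 -0.045
vertex -3.964 -1.588 0.822
vertex -2.978 -1.665 0.47
endloop
endfacet
facet normal 0.609 -0.764 -0.215
outer loop
vertex -3.758 -2.142 -0.045
vertex -2.978 -1.665 0.47
vertex -3.796 -2.612 1.518
endloop
endfacet

endsolid


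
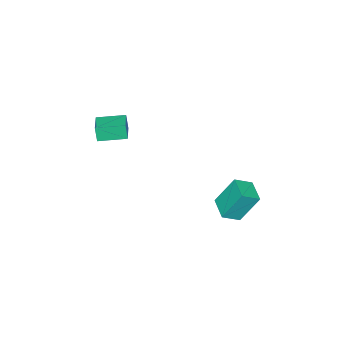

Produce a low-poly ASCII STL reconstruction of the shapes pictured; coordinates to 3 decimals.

solid 
facet normal -0.344 0.374 0.861
outer loop
vertex -1.479 3.333 -1.09
vertex -0.696 4.421 -1.25
vertex -2.321 3.856 -1.653
endloop
endfacet
facet normal -0.580 -0.806 0.119
outer loop
vertex -1.644 3.119 -3.35
vertex -1.479 3.333 -1.09
vertex -2.321 3.856 -1.653
endloop
endfacet
facet normal -0.344 0.374 0.861
outer loop
vertex -2.321 3.856 -1.653
vertex -0.696 4.421 -1.25
vertex -1.538 4.944 -1.813
endloop
endfacet
facet normal -0.739 0.459 -0.494
outer loop
vertex -1.538 4.944 -1.813
vertex -1.644 3.119 -3.35
vertex -2.321 3.856 -1.653
endloop
endfacet
facet normal 0.739 -0.459 0.494
outer loop
vertex -1.479 3.333 -1.09
vertex -0.019 3.684 -2.947
vertex -0.696 4.421 -1.25
endloop
endfacet
facet normal -0.580 -0.806 0.119
outer loop
vertex -0.802 2.596 -2.787
vertex -1.479 3.333 -1.09
vertex -1.644 3.119 -3.35
endloop
endfacet
facet normal 0.739 -0.459 0.494
outer loop
vertex -0.802 2.596 -2.787
vertex -0.019 3.684 -2.947
vertex -1.479 3.333 -1.09
endloop
endfacet
facet normal 0.580 0.806 -0.119
outer loop
vertex -0.696 4.421 -1.25
vertex -0.019 3.684 -2.947
vertex -1.538 4.944 -1.813
endloop
endfacet
facet normal -0.739 0.459 -0.494
outer loop
vertex -0.861 4.207 -3.51
vertex -1.644 3.119 -3.35
vertex -1.538 4.944 -1.813
endloop
endfacet
facet normal 0.580 0.806 -0.119
outer loop
vertex -1.538 4.944 -1.813
vertex -0.019 3.684 -2.947
vertex -0.861 4.207 -3.51
endloop
endfacet
facet normal 0.344 -0.374 -0.861
outer loop
vertex -0.861 4.207 -3.51
vertex -0.802 2.596 -2.787
vertex -1.644 3.119 -3.35
endloop
endfacet
facet normal 0.344 -0.374 -0.861
outer loop
vertex -0.019 3.684 -2.947
vertex -0.802 2.596 -2.787
vertex -0.861 4.207 -3.51
endloop
endfacet
facet normal -0.642 0.758 0.111
outer loop
vertex 0.182 -2.483 2.102
vertex 1.129 -1.713 2.321
vertex 0.243 -2.295 1.173
endloop
endfacet
facet normal -0.764 -0.621 -0.176
outer loop
vertex 1.251 -3.487 0.999
vertex 0.182 -2.483 2.102
vertex 0.243 -2.295 1.173
endloop
endfacet
facet normal -0.641 0.759 0.110
outer loop
vertex 0.243 -2.295 1.173
vertex 1.129 -1.713 2.321
vertex 1.191 -1.526 1.391
endloop
endfacet
facet normal 0.065 0.198 -0.978
outer loop
vertex 1.191 -1.526 1.391
vertex 1.251 -3.487 0.999
vertex 0.243 -2.295 1.173
endloop
endfacet
facet normal -0.065 -0.198 0.978
outer loop
vertex 0.182 -2.483 2.102
vertex 2.137 -2.905 2.147
vertex 1.129 -1.713 2.321
endloop
endfacet
facet normal -0.764 -0.621 -0.176
outer loop
vertex 1.189 -3.674 1.929
vertex 0.182 -2.483 2.102
vertex 1.251 -3.487 0.999
endloop
endfacet
facet normal -0.065 -0.197 0.978
outer loop
vertex 1.189 -3.674 1.929
vertex 2.137 -2.905 2.147
vertex 0.182 -2.483 2.102
endloop
endfacet
facet normal 0.764 0.621 0.176
outer loop
vertex 1.129 -1.713 2.321
vertex 2.137 -2.905 2.147
vertex 1.191 -1.526 1.391
endloop
endfacet
facet normal 0.066 0.198 -0.978
outer loop
vertex 2.198 -2.717 1.218
vertex 1.251 -3.487 0.999
vertex 1.191 -1.526 1.391
endloop
endfacet
facet normal 0.764 0.621 0.176
outer loop
vertex 1.191 -1.526 1.391
vertex 2.137 -2.905 2.147
vertex 2.198 -2.717 1.218
endloop
endfacet
facet normal 0.642 -0.759 -0.110
outer loop
vertex 2.198 -2.717 1.218
vertex 1.189 -3.674 1.929
vertex 1.251 -3.487 0.999
endloop
endfacet
facet normal 0.641 -0.759 -0.111
outer loop
vertex 2.137 -2.905 2.147
vertex 1.189 -3.674 1.929
vertex 2.198 -2.717 1.218
endloop
endfacet

endsolid


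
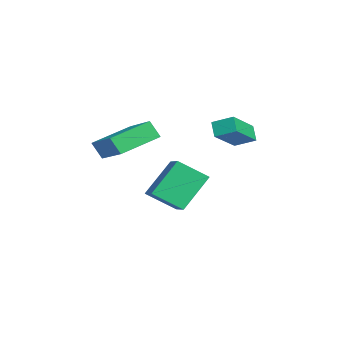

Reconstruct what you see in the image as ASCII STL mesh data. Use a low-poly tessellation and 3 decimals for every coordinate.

solid 
facet normal -0.855 -0.332 -0.399
outer loop
vertex 2.939 -4.944 3.637
vertex 2.075 -3.429 4.225
vertex 3.134 -4.538 2.881
endloop
endfacet
facet normal 0.469 -0.823 -0.321
outer loop
vertex 5.005 -3.811 3.755
vertex 2.939 -4.944 3.637
vertex 3.134 -4.538 2.881
endloop
endfacet
facet normal -0.855 -0.333 -0.398
outer loop
vertex 3.134 -4.538 2.881
vertex 2.075 -3.429 4.225
vertex 2.27 -3.024 3.468
endloop
endfacet
facet normal 0.223 0.460 -0.859
outer loop
vertex 2.27 -3.024 3.468
vertex 5.005 -3.811 3.755
vertex 3.134 -4.538 2.881
endloop
endfacet
facet normal -0.223 -0.460 0.859
outer loop
vertex 2.939 -4.944 3.637
vertex 3.946 -2.702 5.099
vertex 2.075 -3.429 4.225
endloop
endfacet
facet normal 0.470 -0.823 -0.319
outer loop
vertex 4.81 -4.216 4.512
vertex 2.939 -4.944 3.637
vertex 5.005 -3.811 3.755
endloop
endfacet
facet normal -0.223 -0.460 0.859
outer loop
vertex 4.81 -4.216 4.512
vertex 3.946 -2.702 5.099
vertex 2.939 -4.944 3.637
endloop
endfacet
facet normal -0.469 0.823 0.320
outer loop
vertex 2.075 -3.429 4.225
vertex 3.946 -2.702 5.099
vertex 2.27 -3.024 3.468
endloop
endfacet
facet normal 0.223 0.460 -0.859
outer loop
vertex 4.141 -2.296 4.343
vertex 5.005 -3.811 3.755
vertex 2.27 -3.024 3.468
endloop
endfacet
facet normal -0.470 0.822 0.320
outer loop
vertex 2.27 -3.024 3.468
vertex 3.946 -2.702 5.099
vertex 4.141 -2.296 4.343
endloop
endfacet
facet normal 0.855 0.333 0.398
outer loop
vertex 4.141 -2.296 4.343
vertex 4.81 -4.216 4.512
vertex 5.005 -3.811 3.755
endloop
endfacet
facet normal 0.854 0.333 0.399
outer loop
vertex 3.946 -2.702 5.099
vertex 4.81 -4.216 4.512
vertex 4.141 -2.296 4.343
endloop
endfacet
facet normal -0.635 -0.118 0.763
outer loop
vertex 1.001 -0.182 4.069
vertex 1.307 0.676 4.456
vertex -0.302 0.709 3.123
endloop
endfacet
facet normal -0.309 -0.867 -0.390
outer loop
vertex 0.213 0.804 2.504
vertex 1.001 -0.182 4.069
vertex -0.302 0.709 3.123
endloop
endfacet
facet normal -0.635 -0.117 0.764
outer loop
vertex -0.302 0.709 3.123
vertex 1.307 0.676 4.456
vertex 0.005 1.567 3.51
endloop
endfacet
facet normal -0.707 0.485 -0.514
outer loop
vertex 0.005 1.567 3.51
vertex 0.213 0.804 2.504
vertex -0.302 0.709 3.123
endloop
endfacet
facet normal 0.708 -0.484 0.514
outer loop
vertex 1.001 -0.182 4.069
vertex 1.822 0.771 3.837
vertex 1.307 0.676 4.456
endloop
endfacet
facet normal -0.310 -0.867 -0.390
outer loop
vertex 1.515 -0.087 3.45
vertex 1.001 -0.182 4.069
vertex 0.213 0.804 2.504
endloop
endfacet
facet normal 0.708 -0.485 0.513
outer loop
vertex 1.515 -0.087 3.45
vertex 1.822 0.771 3.837
vertex 1.001 -0.182 4.069
endloop
endfacet
facet normal 0.310 0.867 0.391
outer loop
vertex 1.307 0.676 4.456
vertex 1.822 0.771 3.837
vertex 0.005 1.567 3.51
endloop
endfacet
facet normal -0.708 0.484 -0.514
outer loop
vertex 0.519 1.662 2.891
vertex 0.213 0.804 2.504
vertex 0.005 1.567 3.51
endloop
endfacet
facet normal 0.310 0.867 0.390
outer loop
vertex 0.005 1.567 3.51
vertex 1.822 0.771 3.837
vertex 0.519 1.662 2.891
endloop
endfacet
facet normal 0.635 0.118 -0.763
outer loop
vertex 0.519 1.662 2.891
vertex 1.515 -0.087 3.45
vertex 0.213 0.804 2.504
endloop
endfacet
facet normal 0.635 0.117 -0.764
outer loop
vertex 1.822 0.771 3.837
vertex 1.515 -0.087 3.45
vertex 0.519 1.662 2.891
endloop
endfacet
facet normal -0.922 -0.179 -0.343
outer loop
vertex 0.55 -2.847 -0.01
vertex -0.218 -1.777 1.495
vertex 0.625 -1.568 -0.881
endloop
endfacet
facet normal 0.384 -0.535 -0.752
outer loop
vertex 1.878 -1.323 -0.415
vertex 0.55 -2.847 -0.01
vertex 0.625 -1.568 -0.881
endloop
endfacet
facet normal -0.922 -0.180 -0.343
outer loop
vertex 0.625 -1.568 -0.881
vertex -0.218 -1.777 1.495
vertex -0.144 -0.498 0.623
endloop
endfacet
facet normal 0.048 0.825 -0.563
outer loop
vertex -0.144 -0.498 0.623
vertex 1.878 -1.323 -0.415
vertex 0.625 -1.568 -0.881
endloop
endfacet
facet normal -0.048 -0.825 0.562
outer loop
vertex 0.55 -2.847 -0.01
vertex 1.035 -1.532 1.961
vertex -0.218 -1.777 1.495
endloop
endfacet
facet normal 0.385 -0.535 -0.752
outer loop
vertex 1.804 -2.602 0.457
vertex 0.55 -2.847 -0.01
vertex 1.878 -1.323 -0.415
endloop
endfacet
facet normal -0.048 -0.825 0.563
outer loop
vertex 1.804 -2.602 0.457
vertex 1.035 -1.532 1.961
vertex 0.55 -2.847 -0.01
endloop
endfacet
facet normal -0.384 0.535 0.752
outer loop
vertex -0.218 -1.777 1.495
vertex 1.035 -1.532 1.961
vertex -0.144 -0.498 0.623
endloop
endfacet
facet normal 0.048 0.826 -0.562
outer loop
vertex 1.11 -0.253 1.09
vertex 1.878 -1.323 -0.415
vertex -0.144 -0.498 0.623
endloop
endfacet
facet normal -0.385 0.535 0.752
outer loop
vertex -0.144 -0.498 0.623
vertex 1.035 -1.532 1.961
vertex 1.11 -0.253 1.09
endloop
endfacet
facet normal 0.922 0.180 0.342
outer loop
vertex 1.11 -0.253 1.09
vertex 1.804 -2.602 0.457
vertex 1.878 -1.323 -0.415
endloop
endfacet
facet normal 0.922 0.180 0.343
outer loop
vertex 1.035 -1.532 1.961
vertex 1.804 -2.602 0.457
vertex 1.11 -0.253 1.09
endloop
endfacet

endsolid


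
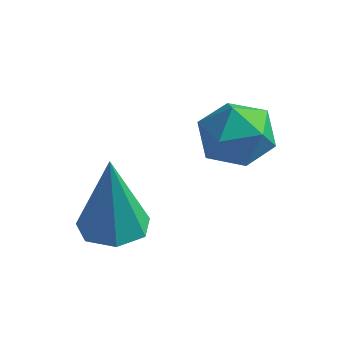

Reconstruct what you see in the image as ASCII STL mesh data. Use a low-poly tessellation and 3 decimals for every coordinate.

solid 
facet normal 0.034 -0.018 -0.999
outer loop
vertex -0.854 0.276 -1.922
vertex -1.283 0.962 -1.949
vertex -0.479 0.87 -1.92
endloop
endfacet
facet normal 0.788 -0.499 0.362
outer loop
vertex -0.854 0.276 -1.922
vertex -0.479 0.87 -1.92
vertex -1.357 0.998 0.169
endloop
endfacet
facet normal 0.034 -0.017 -0.999
outer loop
vertex -0.479 0.87 -1.92
vertex -1.283 0.962 -1.949
vertex -0.71 1.534 -1.939
endloop
endfacet
facet normal 0.881 0.317 0.351
outer loop
vertex -0.479 0.87 -1.92
vertex -0.71 1.534 -1.939
vertex -1.357 0.998 0.169
endloop
endfacet
facet normal 0.035 -0.017 -0.999
outer loop
vertex -0.71 1.534 -1.939
vertex -1.283 0.962 -1.949
vertex -1.373 1.766 -1.966
endloop
endfacet
facet normal 0.301 0.898 0.321
outer loop
vertex -0.71 1.534 -1.939
vertex -1.373 1.766 -1.966
vertex -1.357 0.998 0.169
endloop
endfacet
facet normal 0.034 -0.017 -0.999
outer loop
vertex -1.373 1.766 -1.966
vertex -1.283 0.962 -1.949
vertex -1.968 1.393 -1.98
endloop
endfacet
facet normal -0.513 0.807 0.294
outer loop
vertex -1.373 1.766 -1.966
vertex -1.968 1.393 -1.98
vertex -1.357 0.998 0.169
endloop
endfacet
facet normal 0.035 -0.017 -0.999
outer loop
vertex -1.968 1.393 -1.98
vertex -1.283 0.962 -1.949
vertex -2.048 0.695 -1.971
endloop
endfacet
facet normal -0.950 0.113 0.291
outer loop
vertex -1.968 1.393 -1.98
vertex -2.048 0.695 -1.971
vertex -1.357 0.998 0.169
endloop
endfacet
facet normal 0.035 -0.017 -0.999
outer loop
vertex -2.048 0.695 -1.971
vertex -1.283 0.962 -1.949
vertex -1.552 0.197 -1.945
endloop
endfacet
facet normal -0.681 -0.662 0.314
outer loop
vertex -2.048 0.695 -1.971
vertex -1.552 0.197 -1.945
vertex -1.357 0.998 0.169
endloop
endfacet
facet normal 0.035 -0.017 -0.999
outer loop
vertex -1.552 0.197 -1.945
vertex -1.283 0.962 -1.949
vertex -0.854 0.276 -1.922
endloop
endfacet
facet normal 0.094 -0.934 0.345
outer loop
vertex -1.552 0.197 -1.945
vertex -0.854 0.276 -1.922
vertex -1.357 0.998 0.169
endloop
endfacet
facet normal 0.499 0.130 0.857
outer loop
vertex 1.13 3.463 0.902
vertex 0.615 2.792 1.304
vertex 1.415 2.572 0.871
endloop
endfacet
facet normal 0.913 0.282 0.294
outer loop
vertex 1.13 3.463 0.902
vertex 1.415 2.572 0.871
vertex 1.492 3.115 0.112
endloop
endfacet
facet normal 0.594 0.800 -0.080
outer loop
vertex 1.13 3.463 0.902
vertex 1.492 3.115 0.112
vertex 0.74 3.67 0.077
endloop
endfacet
facet normal -0.016 0.968 0.250
outer loop
vertex 1.13 3.463 0.902
vertex 0.74 3.67 0.077
vertex 0.198 3.471 0.813
endloop
endfacet
facet normal -0.074 0.554 0.829
outer loop
vertex 1.13 3.463 0.902
vertex 0.198 3.471 0.813
vertex 0.615 2.792 1.304
endloop
endfacet
facet normal 0.947 -0.299 -0.118
outer loop
vertex 1.492 3.115 0.112
vertex 1.415 2.572 0.871
vertex 1.202 2.229 0.027
endloop
endfacet
facet normal 0.278 -0.545 0.791
outer loop
vertex 1.415 2.572 0.871
vertex 0.615 2.792 1.304
vertex 0.66 2.03 0.763
endloop
endfacet
facet normal -0.650 0.141 0.747
outer loop
vertex 0.615 2.792 1.304
vertex 0.198 3.471 0.813
vertex -0.092 2.585 0.728
endloop
endfacet
facet normal -0.555 0.810 -0.189
outer loop
vertex 0.198 3.471 0.813
vertex 0.74 3.67 0.077
vertex -0.015 3.128 -0.031
endloop
endfacet
facet normal 0.431 0.539 -0.723
outer loop
vertex 0.74 3.67 0.077
vertex 1.492 3.115 0.112
vertex 0.785 2.908 -0.464
endloop
endfacet
facet normal 0.016 -0.968 -0.250
outer loop
vertex 0.27 2.237 -0.062
vertex 1.202 2.229 0.027
vertex 0.66 2.03 0.763
endloop
endfacet
facet normal -0.594 -0.800 0.080
outer loop
vertex 0.27 2.237 -0.062
vertex 0.66 2.03 0.763
vertex -0.092 2.585 0.728
endloop
endfacet
facet normal -0.913 -0.282 -0.294
outer loop
vertex 0.27 2.237 -0.062
vertex -0.092 2.585 0.728
vertex -0.015 3.128 -0.031
endloop
endfacet
facet normal -0.499 -0.130 -0.857
outer loop
vertex 0.27 2.237 -0.062
vertex -0.015 3.128 -0.031
vertex 0.785 2.908 -0.464
endloop
endfacet
facet normal 0.074 -0.554 -0.829
outer loop
vertex 0.27 2.237 -0.062
vertex 0.785 2.908 -0.464
vertex 1.202 2.229 0.027
endloop
endfacet
facet normal 0.555 -0.810 0.189
outer loop
vertex 0.66 2.03 0.763
vertex 1.202 2.229 0.027
vertex 1.415 2.572 0.871
endloop
endfacet
facet normal -0.431 -0.539 0.723
outer loop
vertex -0.092 2.585 0.728
vertex 0.66 2.03 0.763
vertex 0.615 2.792 1.304
endloop
endfacet
facet normal -0.947 0.299 0.118
outer loop
vertex -0.015 3.128 -0.031
vertex -0.092 2.585 0.728
vertex 0.198 3.471 0.813
endloop
endfacet
facet normal -0.278 0.545 -0.791
outer loop
vertex 0.785 2.908 -0.464
vertex -0.015 3.128 -0.031
vertex 0.74 3.67 0.077
endloop
endfacet
facet normal 0.650 -0.141 -0.747
outer loop
vertex 1.202 2.229 0.027
vertex 0.785 2.908 -0.464
vertex 1.492 3.115 0.112
endloop
endfacet

endsolid


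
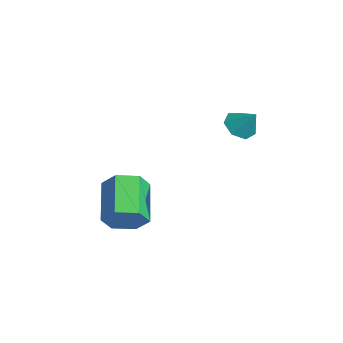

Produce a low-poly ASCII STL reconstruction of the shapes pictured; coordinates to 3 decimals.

solid 
facet normal 0.838 -0.277 -0.470
outer loop
vertex -0.329 -2.343 -0.07
vertex -0.831 -2.738 -0.733
vertex -0.582 -1.855 -0.809
endloop
endfacet
facet normal 0.471 0.802 0.368
outer loop
vertex -0.329 -2.343 -0.07
vertex -0.582 -1.855 -0.809
vertex -1.947 -1.807 0.835
endloop
endfacet
facet normal 0.471 0.802 0.368
outer loop
vertex -1.947 -1.807 0.835
vertex -0.582 -1.855 -0.809
vertex -2.2 -1.32 0.097
endloop
endfacet
facet normal -0.838 0.277 0.470
outer loop
vertex -1.947 -1.807 0.835
vertex -2.2 -1.32 0.097
vertex -2.449 -2.202 0.173
endloop
endfacet
facet normal 0.838 -0.277 -0.469
outer loop
vertex -0.582 -1.855 -0.809
vertex -0.831 -2.738 -0.733
vertex -1.083 -2.25 -1.471
endloop
endfacet
facet normal -0.002 0.859 -0.511
outer loop
vertex -0.582 -1.855 -0.809
vertex -1.083 -2.25 -1.471
vertex -2.2 -1.32 0.097
endloop
endfacet
facet normal -0.002 0.860 -0.511
outer loop
vertex -2.2 -1.32 0.097
vertex -1.083 -2.25 -1.471
vertex -2.701 -1.715 -0.566
endloop
endfacet
facet normal -0.839 0.277 0.469
outer loop
vertex -2.2 -1.32 0.097
vertex -2.701 -1.715 -0.566
vertex -2.449 -2.202 0.173
endloop
endfacet
facet normal 0.838 -0.278 -0.470
outer loop
vertex -1.083 -2.25 -1.471
vertex -0.831 -2.738 -0.733
vertex -1.333 -3.133 -1.395
endloop
endfacet
facet normal -0.473 0.058 -0.879
outer loop
vertex -1.083 -2.25 -1.471
vertex -1.333 -3.133 -1.395
vertex -2.701 -1.715 -0.566
endloop
endfacet
facet normal -0.473 0.058 -0.879
outer loop
vertex -2.701 -1.715 -0.566
vertex -1.333 -3.133 -1.395
vertex -2.951 -2.597 -0.49
endloop
endfacet
facet normal -0.838 0.278 0.469
outer loop
vertex -2.701 -1.715 -0.566
vertex -2.951 -2.597 -0.49
vertex -2.449 -2.202 0.173
endloop
endfacet
facet normal 0.838 -0.277 -0.470
outer loop
vertex -1.333 -3.133 -1.395
vertex -0.831 -2.738 -0.733
vertex -1.08 -3.62 -0.657
endloop
endfacet
facet normal -0.471 -0.802 -0.368
outer loop
vertex -1.333 -3.133 -1.395
vertex -1.08 -3.62 -0.657
vertex -2.951 -2.597 -0.49
endloop
endfacet
facet normal -0.471 -0.802 -0.368
outer loop
vertex -2.951 -2.597 -0.49
vertex -1.08 -3.62 -0.657
vertex -2.698 -3.085 0.249
endloop
endfacet
facet normal -0.838 0.277 0.470
outer loop
vertex -2.951 -2.597 -0.49
vertex -2.698 -3.085 0.249
vertex -2.449 -2.202 0.173
endloop
endfacet
facet normal 0.839 -0.277 -0.469
outer loop
vertex -1.08 -3.62 -0.657
vertex -0.831 -2.738 -0.733
vertex -0.579 -3.225 0.006
endloop
endfacet
facet normal 0.002 -0.860 0.511
outer loop
vertex -1.08 -3.62 -0.657
vertex -0.579 -3.225 0.006
vertex -2.698 -3.085 0.249
endloop
endfacet
facet normal 0.002 -0.859 0.511
outer loop
vertex -2.698 -3.085 0.249
vertex -0.579 -3.225 0.006
vertex -2.197 -2.69 0.911
endloop
endfacet
facet normal -0.838 0.277 0.469
outer loop
vertex -2.698 -3.085 0.249
vertex -2.197 -2.69 0.911
vertex -2.449 -2.202 0.173
endloop
endfacet
facet normal 0.838 -0.278 -0.469
outer loop
vertex -0.579 -3.225 0.006
vertex -0.831 -2.738 -0.733
vertex -0.329 -2.343 -0.07
endloop
endfacet
facet normal 0.473 -0.058 0.879
outer loop
vertex -0.579 -3.225 0.006
vertex -0.329 -2.343 -0.07
vertex -2.197 -2.69 0.911
endloop
endfacet
facet normal 0.473 -0.058 0.879
outer loop
vertex -2.197 -2.69 0.911
vertex -0.329 -2.343 -0.07
vertex -1.947 -1.807 0.835
endloop
endfacet
facet normal -0.838 0.278 0.470
outer loop
vertex -2.197 -2.69 0.911
vertex -1.947 -1.807 0.835
vertex -2.449 -2.202 0.173
endloop
endfacet
facet normal -0.528 -0.356 -0.771
outer loop
vertex -0.916 2.016 2.695
vertex -1.508 2.009 3.104
vertex -1.257 2.539 2.687
endloop
endfacet
facet normal 0.827 0.537 -0.168
outer loop
vertex -0.916 2.016 2.695
vertex -1.257 2.539 2.687
vertex -0.912 2.411 3.976
endloop
endfacet
facet normal -0.528 -0.357 -0.771
outer loop
vertex -1.257 2.539 2.687
vertex -1.508 2.009 3.104
vertex -1.788 2.663 2.993
endloop
endfacet
facet normal 0.244 0.969 0.031
outer loop
vertex -1.257 2.539 2.687
vertex -1.788 2.663 2.993
vertex -0.912 2.411 3.976
endloop
endfacet
facet normal -0.528 -0.357 -0.771
outer loop
vertex -1.788 2.663 2.993
vertex -1.508 2.009 3.104
vertex -2.108 2.294 3.383
endloop
endfacet
facet normal -0.325 0.806 0.496
outer loop
vertex -1.788 2.663 2.993
vertex -2.108 2.294 3.383
vertex -0.912 2.411 3.976
endloop
endfacet
facet normal -0.528 -0.357 -0.771
outer loop
vertex -2.108 2.294 3.383
vertex -1.508 2.009 3.104
vertex -1.976 1.71 3.563
endloop
endfacet
facet normal -0.451 0.168 0.877
outer loop
vertex -2.108 2.294 3.383
vertex -1.976 1.71 3.563
vertex -0.912 2.411 3.976
endloop
endfacet
facet normal -0.528 -0.356 -0.771
outer loop
vertex -1.976 1.71 3.563
vertex -1.508 2.009 3.104
vertex -1.492 1.351 3.397
endloop
endfacet
facet normal -0.039 -0.462 0.886
outer loop
vertex -1.976 1.71 3.563
vertex -1.492 1.351 3.397
vertex -0.912 2.411 3.976
endloop
endfacet
facet normal -0.527 -0.356 -0.771
outer loop
vertex -1.492 1.351 3.397
vertex -1.508 2.009 3.104
vertex -1.02 1.488 3.011
endloop
endfacet
facet normal 0.600 -0.611 0.517
outer loop
vertex -1.492 1.351 3.397
vertex -1.02 1.488 3.011
vertex -0.912 2.411 3.976
endloop
endfacet
facet normal -0.528 -0.357 -0.770
outer loop
vertex -1.02 1.488 3.011
vertex -1.508 2.009 3.104
vertex -0.916 2.016 2.695
endloop
endfacet
facet normal 0.985 -0.165 0.048
outer loop
vertex -1.02 1.488 3.011
vertex -0.916 2.016 2.695
vertex -0.912 2.411 3.976
endloop
endfacet

endsolid


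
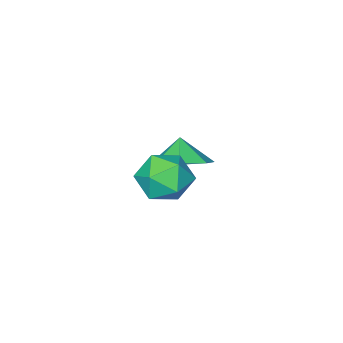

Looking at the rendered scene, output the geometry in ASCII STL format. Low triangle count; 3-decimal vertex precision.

solid 
facet normal -0.718 0.374 -0.587
outer loop
vertex 2.696 1.554 -1.121
vertex 2.103 0.878 -0.827
vertex 2.151 1.7 -0.362
endloop
endfacet
facet normal -0.275 0.888 -0.368
outer loop
vertex 2.696 1.554 -1.121
vertex 2.151 1.7 -0.362
vertex 3.054 1.982 -0.357
endloop
endfacet
facet normal 0.384 0.717 -0.582
outer loop
vertex 2.696 1.554 -1.121
vertex 3.054 1.982 -0.357
vertex 3.565 1.333 -0.819
endloop
endfacet
facet normal 0.349 0.097 -0.932
outer loop
vertex 2.696 1.554 -1.121
vertex 3.565 1.333 -0.819
vertex 2.977 0.65 -1.11
endloop
endfacet
facet normal -0.333 -0.115 -0.936
outer loop
vertex 2.696 1.554 -1.121
vertex 2.977 0.65 -1.11
vertex 2.103 0.878 -0.827
endloop
endfacet
facet normal -0.282 0.895 0.345
outer loop
vertex 3.054 1.982 -0.357
vertex 2.151 1.7 -0.362
vertex 2.683 1.57 0.41
endloop
endfacet
facet normal -0.998 0.063 -0.009
outer loop
vertex 2.151 1.7 -0.362
vertex 2.103 0.878 -0.827
vertex 2.095 0.887 0.119
endloop
endfacet
facet normal -0.376 -0.728 -0.573
outer loop
vertex 2.103 0.878 -0.827
vertex 2.977 0.65 -1.11
vertex 2.606 0.238 -0.343
endloop
endfacet
facet normal 0.728 -0.385 -0.567
outer loop
vertex 2.977 0.65 -1.11
vertex 3.565 1.333 -0.819
vertex 3.509 0.52 -0.338
endloop
endfacet
facet normal 0.786 0.618 0.001
outer loop
vertex 3.565 1.333 -0.819
vertex 3.054 1.982 -0.357
vertex 3.557 1.342 0.127
endloop
endfacet
facet normal -0.349 -0.097 0.932
outer loop
vertex 2.964 0.666 0.421
vertex 2.683 1.57 0.41
vertex 2.095 0.887 0.119
endloop
endfacet
facet normal -0.384 -0.717 0.582
outer loop
vertex 2.964 0.666 0.421
vertex 2.095 0.887 0.119
vertex 2.606 0.238 -0.343
endloop
endfacet
facet normal 0.275 -0.888 0.368
outer loop
vertex 2.964 0.666 0.421
vertex 2.606 0.238 -0.343
vertex 3.509 0.52 -0.338
endloop
endfacet
facet normal 0.718 -0.374 0.587
outer loop
vertex 2.964 0.666 0.421
vertex 3.509 0.52 -0.338
vertex 3.557 1.342 0.127
endloop
endfacet
facet normal 0.333 0.115 0.936
outer loop
vertex 2.964 0.666 0.421
vertex 3.557 1.342 0.127
vertex 2.683 1.57 0.41
endloop
endfacet
facet normal -0.728 0.385 0.567
outer loop
vertex 2.095 0.887 0.119
vertex 2.683 1.57 0.41
vertex 2.151 1.7 -0.362
endloop
endfacet
facet normal -0.786 -0.618 -0.001
outer loop
vertex 2.606 0.238 -0.343
vertex 2.095 0.887 0.119
vertex 2.103 0.878 -0.827
endloop
endfacet
facet normal 0.282 -0.895 -0.345
outer loop
vertex 3.509 0.52 -0.338
vertex 2.606 0.238 -0.343
vertex 2.977 0.65 -1.11
endloop
endfacet
facet normal 0.998 -0.063 0.009
outer loop
vertex 3.557 1.342 0.127
vertex 3.509 0.52 -0.338
vertex 3.565 1.333 -0.819
endloop
endfacet
facet normal 0.376 0.728 0.573
outer loop
vertex 2.683 1.57 0.41
vertex 3.557 1.342 0.127
vertex 3.054 1.982 -0.357
endloop
endfacet
facet normal 0.316 0.481 -0.818
outer loop
vertex 0.197 -1.565 -2.658
vertex -0.391 -2.207 -3.263
vertex -0.663 -1.282 -2.824
endloop
endfacet
facet normal -0.098 0.266 0.959
outer loop
vertex 0.197 -1.565 -2.658
vertex -0.663 -1.282 -2.824
vertex -0.709 -2.693 -2.437
endloop
endfacet
facet normal 0.316 0.481 -0.818
outer loop
vertex -0.663 -1.282 -2.824
vertex -0.391 -2.207 -3.263
vertex -1.317 -1.695 -3.32
endloop
endfacet
facet normal -0.673 0.216 0.707
outer loop
vertex -0.663 -1.282 -2.824
vertex -1.317 -1.695 -3.32
vertex -0.709 -2.693 -2.437
endloop
endfacet
facet normal 0.316 0.480 -0.818
outer loop
vertex -1.317 -1.695 -3.32
vertex -0.391 -2.207 -3.263
vertex -1.274 -2.495 -3.773
endloop
endfacet
facet normal -0.905 -0.245 0.347
outer loop
vertex -1.317 -1.695 -3.32
vertex -1.274 -2.495 -3.773
vertex -0.709 -2.693 -2.437
endloop
endfacet
facet normal 0.316 0.481 -0.818
outer loop
vertex -1.274 -2.495 -3.773
vertex -0.391 -2.207 -3.263
vertex -0.566 -3.077 -3.842
endloop
endfacet
facet normal -0.619 -0.771 0.148
outer loop
vertex -1.274 -2.495 -3.773
vertex -0.566 -3.077 -3.842
vertex -0.709 -2.693 -2.437
endloop
endfacet
facet normal 0.315 0.481 -0.818
outer loop
vertex -0.566 -3.077 -3.842
vertex -0.391 -2.207 -3.263
vertex 0.275 -3.005 -3.476
endloop
endfacet
facet normal -0.031 -0.965 0.261
outer loop
vertex -0.566 -3.077 -3.842
vertex 0.275 -3.005 -3.476
vertex -0.709 -2.693 -2.437
endloop
endfacet
facet normal 0.315 0.481 -0.818
outer loop
vertex 0.275 -3.005 -3.476
vertex -0.391 -2.207 -3.263
vertex 0.614 -2.331 -2.949
endloop
endfacet
facet normal 0.419 -0.681 0.601
outer loop
vertex 0.275 -3.005 -3.476
vertex 0.614 -2.331 -2.949
vertex -0.709 -2.693 -2.437
endloop
endfacet
facet normal 0.315 0.482 -0.818
outer loop
vertex 0.614 -2.331 -2.949
vertex -0.391 -2.207 -3.263
vertex 0.197 -1.565 -2.658
endloop
endfacet
facet normal 0.389 -0.134 0.911
outer loop
vertex 0.614 -2.331 -2.949
vertex 0.197 -1.565 -2.658
vertex -0.709 -2.693 -2.437
endloop
endfacet

endsolid


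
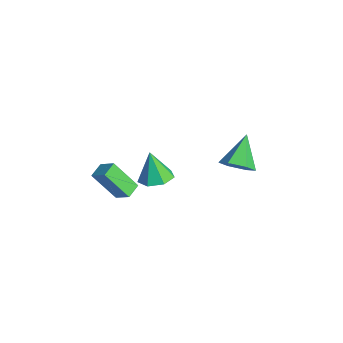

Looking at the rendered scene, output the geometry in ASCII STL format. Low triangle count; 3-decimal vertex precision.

solid 
facet normal -0.375 -0.493 0.785
outer loop
vertex 1.666 -3.692 4.21
vertex 1.208 -3.039 4.401
vertex 0.925 -4.043 3.636
endloop
endfacet
facet normal 0.558 -0.796 -0.233
outer loop
vertex 1.612 -3.141 2.199
vertex 1.666 -3.692 4.21
vertex 0.925 -4.043 3.636
endloop
endfacet
facet normal -0.375 -0.492 0.785
outer loop
vertex 0.925 -4.043 3.636
vertex 1.208 -3.039 4.401
vertex 0.468 -3.39 3.827
endloop
endfacet
facet normal -0.740 -0.350 -0.574
outer loop
vertex 0.468 -3.39 3.827
vertex 1.612 -3.141 2.199
vertex 0.925 -4.043 3.636
endloop
endfacet
facet normal 0.740 0.351 0.574
outer loop
vertex 1.666 -3.692 4.21
vertex 1.895 -2.137 2.964
vertex 1.208 -3.039 4.401
endloop
endfacet
facet normal 0.558 -0.796 -0.233
outer loop
vertex 2.352 -2.79 2.773
vertex 1.666 -3.692 4.21
vertex 1.612 -3.141 2.199
endloop
endfacet
facet normal 0.740 0.350 0.573
outer loop
vertex 2.352 -2.79 2.773
vertex 1.895 -2.137 2.964
vertex 1.666 -3.692 4.21
endloop
endfacet
facet normal -0.558 0.796 0.233
outer loop
vertex 1.208 -3.039 4.401
vertex 1.895 -2.137 2.964
vertex 0.468 -3.39 3.827
endloop
endfacet
facet normal -0.740 -0.351 -0.574
outer loop
vertex 1.154 -2.488 2.39
vertex 1.612 -3.141 2.199
vertex 0.468 -3.39 3.827
endloop
endfacet
facet normal -0.558 0.796 0.233
outer loop
vertex 0.468 -3.39 3.827
vertex 1.895 -2.137 2.964
vertex 1.154 -2.488 2.39
endloop
endfacet
facet normal 0.375 0.493 -0.785
outer loop
vertex 1.154 -2.488 2.39
vertex 2.352 -2.79 2.773
vertex 1.612 -3.141 2.199
endloop
endfacet
facet normal 0.375 0.492 -0.785
outer loop
vertex 1.895 -2.137 2.964
vertex 2.352 -2.79 2.773
vertex 1.154 -2.488 2.39
endloop
endfacet
facet normal 0.559 -0.541 -0.628
outer loop
vertex 2.907 3.425 2.693
vertex 2.37 2.716 2.826
vertex 2.19 3.298 2.164
endloop
endfacet
facet normal -0.004 0.974 -0.228
outer loop
vertex 2.907 3.425 2.693
vertex 2.19 3.298 2.164
vertex 1.33 3.724 3.994
endloop
endfacet
facet normal 0.559 -0.542 -0.628
outer loop
vertex 2.19 3.298 2.164
vertex 2.37 2.716 2.826
vertex 1.652 2.589 2.297
endloop
endfacet
facet normal -0.746 0.479 -0.462
outer loop
vertex 2.19 3.298 2.164
vertex 1.652 2.589 2.297
vertex 1.33 3.724 3.994
endloop
endfacet
facet normal 0.558 -0.542 -0.628
outer loop
vertex 1.652 2.589 2.297
vertex 2.37 2.716 2.826
vertex 1.832 2.007 2.96
endloop
endfacet
facet normal -0.958 -0.286 0.009
outer loop
vertex 1.652 2.589 2.297
vertex 1.832 2.007 2.96
vertex 1.33 3.724 3.994
endloop
endfacet
facet normal 0.558 -0.542 -0.628
outer loop
vertex 1.832 2.007 2.96
vertex 2.37 2.716 2.826
vertex 2.549 2.134 3.488
endloop
endfacet
facet normal -0.427 -0.555 0.714
outer loop
vertex 1.832 2.007 2.96
vertex 2.549 2.134 3.488
vertex 1.33 3.724 3.994
endloop
endfacet
facet normal 0.559 -0.542 -0.628
outer loop
vertex 2.549 2.134 3.488
vertex 2.37 2.716 2.826
vertex 3.087 2.843 3.355
endloop
endfacet
facet normal 0.314 -0.061 0.947
outer loop
vertex 2.549 2.134 3.488
vertex 3.087 2.843 3.355
vertex 1.33 3.724 3.994
endloop
endfacet
facet normal 0.559 -0.541 -0.628
outer loop
vertex 3.087 2.843 3.355
vertex 2.37 2.716 2.826
vertex 2.907 3.425 2.693
endloop
endfacet
facet normal 0.526 0.704 0.476
outer loop
vertex 3.087 2.843 3.355
vertex 2.907 3.425 2.693
vertex 1.33 3.724 3.994
endloop
endfacet
facet normal 0.289 0.063 -0.955
outer loop
vertex 2.765 -1.225 3.454
vertex 1.914 -1.238 3.196
vertex 2.422 -0.536 3.396
endloop
endfacet
facet normal 0.632 0.372 0.680
outer loop
vertex 2.765 -1.225 3.454
vertex 2.422 -0.536 3.396
vertex 1.446 -1.342 4.744
endloop
endfacet
facet normal 0.288 0.064 -0.956
outer loop
vertex 2.422 -0.536 3.396
vertex 1.914 -1.238 3.196
vertex 1.695 -0.376 3.188
endloop
endfacet
facet normal 0.034 0.847 0.531
outer loop
vertex 2.422 -0.536 3.396
vertex 1.695 -0.376 3.188
vertex 1.446 -1.342 4.744
endloop
endfacet
facet normal 0.288 0.064 -0.956
outer loop
vertex 1.695 -0.376 3.188
vertex 1.914 -1.238 3.196
vertex 1.133 -0.865 2.986
endloop
endfacet
facet normal -0.685 0.663 0.302
outer loop
vertex 1.695 -0.376 3.188
vertex 1.133 -0.865 2.986
vertex 1.446 -1.342 4.744
endloop
endfacet
facet normal 0.288 0.064 -0.956
outer loop
vertex 1.133 -0.865 2.986
vertex 1.914 -1.238 3.196
vertex 1.159 -1.636 2.942
endloop
endfacet
facet normal -0.986 -0.043 0.164
outer loop
vertex 1.133 -0.865 2.986
vertex 1.159 -1.636 2.942
vertex 1.446 -1.342 4.744
endloop
endfacet
facet normal 0.288 0.063 -0.955
outer loop
vertex 1.159 -1.636 2.942
vertex 1.914 -1.238 3.196
vertex 1.753 -2.107 3.09
endloop
endfacet
facet normal -0.639 -0.736 0.222
outer loop
vertex 1.159 -1.636 2.942
vertex 1.753 -2.107 3.09
vertex 1.446 -1.342 4.744
endloop
endfacet
facet normal 0.289 0.063 -0.955
outer loop
vertex 1.753 -2.107 3.09
vertex 1.914 -1.238 3.196
vertex 2.468 -1.924 3.318
endloop
endfacet
facet normal 0.092 -0.897 0.432
outer loop
vertex 1.753 -2.107 3.09
vertex 2.468 -1.924 3.318
vertex 1.446 -1.342 4.744
endloop
endfacet
facet normal 0.289 0.063 -0.955
outer loop
vertex 2.468 -1.924 3.318
vertex 1.914 -1.238 3.196
vertex 2.765 -1.225 3.454
endloop
endfacet
facet normal 0.658 -0.403 0.636
outer loop
vertex 2.468 -1.924 3.318
vertex 2.765 -1.225 3.454
vertex 1.446 -1.342 4.744
endloop
endfacet

endsolid
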